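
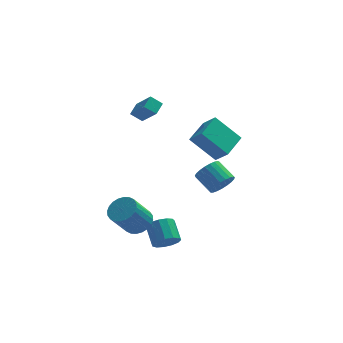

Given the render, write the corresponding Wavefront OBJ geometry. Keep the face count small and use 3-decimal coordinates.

v 3.6 1.601 -2.707
v 3.981 1.383 -2.003
v 3.22 2.301 -1.308
v 2.84 2.519 -2.013
v 4.183 1.638 -2.118
v 3.422 2.556 -1.423
v 4.285 1.886 -2.335
v 3.524 2.804 -1.64
v 4.268 2.086 -2.616
v 3.507 3.003 -1.921
v 4.136 2.201 -2.913
v 3.375 3.119 -2.218
v 3.911 2.213 -3.175
v 3.15 3.13 -2.48
v 3.633 2.118 -3.356
v 2.872 3.036 -2.661
v 3.348 1.935 -3.424
v 2.587 2.853 -2.729
v 3.108 1.694 -3.369
v 2.347 2.611 -2.674
v 2.953 1.436 -3.199
v 2.192 2.354 -2.504
v 2.909 1.208 -2.945
v 2.148 2.125 -2.25
v 2.985 1.047 -2.649
v 2.225 1.965 -1.954
v 3.168 0.982 -2.363
v 2.407 1.9 -1.668
v 3.425 1.024 -2.137
v 2.664 1.942 -1.442
v 3.713 1.166 -2.01
v 2.952 2.084 -1.315
v -1.329 1.422 3.168
v -0.958 2.139 3.493
v -0.702 1.327 2.663
v -0.332 2.044 2.988
v -0.628 0.596 4.192
v -0.258 1.313 4.517
v -0.002 0.501 3.687
v 0.369 1.218 4.012
v 0.253 -3.472 -3.596
v 0.559 -3.015 -4.135
v 0.294 -1.951 -3.383
v -0.013 -2.408 -2.844
v 0.138 -3.052 -4.231
v -0.128 -1.988 -3.479
v -0.247 -3.223 -4.126
v -0.513 -2.158 -3.374
v -0.473 -3.472 -3.852
v -0.739 -2.408 -3.1
v -0.469 -3.722 -3.497
v -0.734 -2.657 -2.746
v -0.236 -3.892 -3.174
v -0.501 -2.828 -2.422
v 0.153 -3.929 -2.984
v -0.112 -2.865 -2.232
v 0.573 -3.821 -2.989
v 0.308 -2.757 -2.237
v 0.892 -3.602 -3.186
v 0.626 -2.538 -2.434
v 1.007 -3.342 -3.514
v 0.742 -2.278 -2.762
v 0.883 -3.123 -3.867
v 0.618 -2.059 -3.115
v -1.154 -2.796 -2.384
v -0.418 -2.785 -1.94
v -1.269 -3.394 -0.513
v -2.006 -3.404 -0.956
v -0.535 -2.477 -1.879
v -1.387 -3.086 -0.451
v -0.747 -2.217 -1.894
v -1.598 -2.826 -0.467
v -1.021 -2.046 -1.984
v -1.872 -2.655 -0.557
v -1.315 -1.988 -2.135
v -2.166 -2.597 -0.708
v -1.585 -2.054 -2.324
v -2.436 -2.662 -0.896
v -1.789 -2.232 -2.522
v -2.64 -2.841 -1.094
v -1.897 -2.496 -2.699
v -2.748 -3.105 -1.271
v -1.891 -2.806 -2.827
v -2.742 -3.415 -1.4
v -1.773 -3.114 -2.889
v -2.625 -3.723 -1.461
v -1.562 -3.374 -2.873
v -2.413 -3.983 -1.446
v -1.288 -3.545 -2.783
v -2.139 -4.154 -1.356
v -0.994 -3.603 -2.632
v -1.845 -4.212 -1.205
v -0.724 -3.538 -2.444
v -1.575 -4.146 -1.016
v -0.52 -3.359 -2.246
v -1.371 -3.968 -0.818
v -0.412 -3.095 -2.069
v -1.263 -3.704 -0.641
v 3.2 1.536 -0.672
v 1.826 2.001 0.705
v 4.057 2.915 -0.282
v 2.683 3.38 1.095
v 3.797 0.94 0.125
v 2.423 1.405 1.502
v 4.654 2.319 0.515
v 3.28 2.784 1.892
f 2 1 5
f 2 5 3
f 3 5 6
f 3 6 4
f 5 1 7
f 5 7 6
f 6 7 8
f 6 8 4
f 7 1 9
f 7 9 8
f 8 9 10
f 8 10 4
f 9 1 11
f 9 11 10
f 10 11 12
f 10 12 4
f 11 1 13
f 11 13 12
f 12 13 14
f 12 14 4
f 13 1 15
f 13 15 14
f 14 15 16
f 14 16 4
f 15 1 17
f 15 17 16
f 16 17 18
f 16 18 4
f 17 1 19
f 17 19 18
f 18 19 20
f 18 20 4
f 19 1 21
f 19 21 20
f 20 21 22
f 20 22 4
f 21 1 23
f 21 23 22
f 22 23 24
f 22 24 4
f 23 1 25
f 23 25 24
f 24 25 26
f 24 26 4
f 25 1 27
f 25 27 26
f 26 27 28
f 26 28 4
f 27 1 29
f 27 29 28
f 28 29 30
f 28 30 4
f 29 1 31
f 29 31 30
f 30 31 32
f 30 32 4
f 31 1 2
f 31 2 32
f 32 2 3
f 32 3 4
f 34 36 33
f 37 34 33
f 33 36 35
f 35 37 33
f 34 40 36
f 38 34 37
f 38 40 34
f 36 40 35
f 39 37 35
f 35 40 39
f 39 38 37
f 40 38 39
f 42 41 45
f 42 45 43
f 43 45 46
f 43 46 44
f 45 41 47
f 45 47 46
f 46 47 48
f 46 48 44
f 47 41 49
f 47 49 48
f 48 49 50
f 48 50 44
f 49 41 51
f 49 51 50
f 50 51 52
f 50 52 44
f 51 41 53
f 51 53 52
f 52 53 54
f 52 54 44
f 53 41 55
f 53 55 54
f 54 55 56
f 54 56 44
f 55 41 57
f 55 57 56
f 56 57 58
f 56 58 44
f 57 41 59
f 57 59 58
f 58 59 60
f 58 60 44
f 59 41 61
f 59 61 60
f 60 61 62
f 60 62 44
f 61 41 63
f 61 63 62
f 62 63 64
f 62 64 44
f 63 41 42
f 63 42 64
f 64 42 43
f 64 43 44
f 66 65 69
f 66 69 67
f 67 69 70
f 67 70 68
f 69 65 71
f 69 71 70
f 70 71 72
f 70 72 68
f 71 65 73
f 71 73 72
f 72 73 74
f 72 74 68
f 73 65 75
f 73 75 74
f 74 75 76
f 74 76 68
f 75 65 77
f 75 77 76
f 76 77 78
f 76 78 68
f 77 65 79
f 77 79 78
f 78 79 80
f 78 80 68
f 79 65 81
f 79 81 80
f 80 81 82
f 80 82 68
f 81 65 83
f 81 83 82
f 82 83 84
f 82 84 68
f 83 65 85
f 83 85 84
f 84 85 86
f 84 86 68
f 85 65 87
f 85 87 86
f 86 87 88
f 86 88 68
f 87 65 89
f 87 89 88
f 88 89 90
f 88 90 68
f 89 65 91
f 89 91 90
f 90 91 92
f 90 92 68
f 91 65 93
f 91 93 92
f 92 93 94
f 92 94 68
f 93 65 95
f 93 95 94
f 94 95 96
f 94 96 68
f 95 65 97
f 95 97 96
f 96 97 98
f 96 98 68
f 97 65 66
f 97 66 98
f 98 66 67
f 98 67 68
f 100 102 99
f 103 100 99
f 99 102 101
f 101 103 99
f 100 106 102
f 104 100 103
f 104 106 100
f 102 106 101
f 105 103 101
f 101 106 105
f 105 104 103
f 106 104 105



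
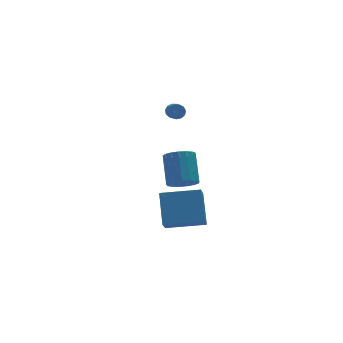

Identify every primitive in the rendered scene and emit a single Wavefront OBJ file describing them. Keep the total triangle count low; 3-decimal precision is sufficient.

v 0.125 -0.638 -1.54
v 0.878 -0.54 -1.965
v 1.428 0.795 -0.684
v 0.675 0.698 -0.26
v 0.625 -0.263 -2.146
v 1.175 1.073 -0.865
v 0.258 -0.072 -2.187
v 0.807 1.264 -0.907
v -0.14 -0.01 -2.081
v 0.409 1.325 -0.8
v -0.477 -0.092 -1.851
v 0.072 1.243 -0.57
v -0.676 -0.299 -1.549
v -0.127 1.036 -0.269
v -0.692 -0.584 -1.246
v -0.142 0.751 0.035
v -0.52 -0.881 -1.01
v 0.029 0.454 0.271
v -0.2 -1.122 -0.895
v 0.349 0.213 0.385
v 0.194 -1.252 -0.929
v 0.743 0.083 0.352
v 0.572 -1.242 -1.102
v 1.121 0.093 0.179
v 0.848 -1.093 -1.376
v 1.397 0.243 -0.095
v 0.959 -0.84 -1.687
v 1.508 0.496 -0.407
v -0.767 -4.327 -1.76
v -0.196 -2.994 -0.397
v -2.593 -3.266 -2.033
v -2.022 -1.933 -0.67
v -0.178 -3.567 -2.75
v 0.393 -2.234 -1.387
v -2.004 -2.506 -3.023
v -1.433 -1.173 -1.66
v 2.345 4.115 0.653
v 2.603 4.264 1.054
v 2.154 3.234 1.728
v 1.895 3.085 1.327
v 2.35 4.387 1.073
v 1.901 3.357 1.746
v 2.095 4.423 0.958
v 1.646 3.393 1.631
v 1.92 4.361 0.747
v 1.47 3.332 1.42
v 1.879 4.222 0.506
v 1.43 3.192 1.179
v 1.986 4.048 0.311
v 1.537 3.018 0.985
v 2.207 3.895 0.226
v 1.758 2.866 0.899
v 2.472 3.813 0.276
v 2.022 2.783 0.949
v 2.696 3.826 0.446
v 2.247 2.796 1.119
v 2.809 3.931 0.682
v 2.359 2.901 1.355
v 2.774 4.094 0.909
v 2.325 3.064 1.582
f 2 1 5
f 2 5 3
f 3 5 6
f 3 6 4
f 5 1 7
f 5 7 6
f 6 7 8
f 6 8 4
f 7 1 9
f 7 9 8
f 8 9 10
f 8 10 4
f 9 1 11
f 9 11 10
f 10 11 12
f 10 12 4
f 11 1 13
f 11 13 12
f 12 13 14
f 12 14 4
f 13 1 15
f 13 15 14
f 14 15 16
f 14 16 4
f 15 1 17
f 15 17 16
f 16 17 18
f 16 18 4
f 17 1 19
f 17 19 18
f 18 19 20
f 18 20 4
f 19 1 21
f 19 21 20
f 20 21 22
f 20 22 4
f 21 1 23
f 21 23 22
f 22 23 24
f 22 24 4
f 23 1 25
f 23 25 24
f 24 25 26
f 24 26 4
f 25 1 27
f 25 27 26
f 26 27 28
f 26 28 4
f 27 1 2
f 27 2 28
f 28 2 3
f 28 3 4
f 30 32 29
f 33 30 29
f 29 32 31
f 31 33 29
f 30 36 32
f 34 30 33
f 34 36 30
f 32 36 31
f 35 33 31
f 31 36 35
f 35 34 33
f 36 34 35
f 38 37 41
f 38 41 39
f 39 41 42
f 39 42 40
f 41 37 43
f 41 43 42
f 42 43 44
f 42 44 40
f 43 37 45
f 43 45 44
f 44 45 46
f 44 46 40
f 45 37 47
f 45 47 46
f 46 47 48
f 46 48 40
f 47 37 49
f 47 49 48
f 48 49 50
f 48 50 40
f 49 37 51
f 49 51 50
f 50 51 52
f 50 52 40
f 51 37 53
f 51 53 52
f 52 53 54
f 52 54 40
f 53 37 55
f 53 55 54
f 54 55 56
f 54 56 40
f 55 37 57
f 55 57 56
f 56 57 58
f 56 58 40
f 57 37 59
f 57 59 58
f 58 59 60
f 58 60 40
f 59 37 38
f 59 38 60
f 60 38 39
f 60 39 40



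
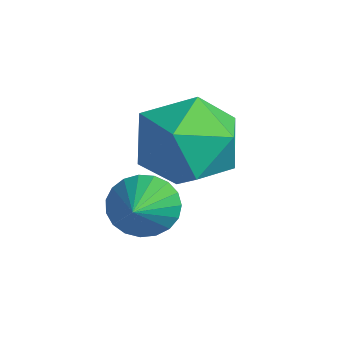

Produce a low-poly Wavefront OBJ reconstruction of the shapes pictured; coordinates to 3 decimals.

v 1.755 -1.434 -2.343
v 2.096 -1.392 -2.773
v 2.825 -2.066 -1.557
v 2.132 -1.195 -2.664
v 2.104 -1.038 -2.499
v 2.015 -0.951 -2.308
v 1.881 -0.946 -2.122
v 1.726 -1.027 -1.975
v 1.575 -1.177 -1.892
v 1.456 -1.372 -1.886
v 1.388 -1.578 -1.959
v 1.384 -1.759 -2.099
v 1.444 -1.884 -2.281
v 1.558 -1.931 -2.474
v 1.706 -1.892 -2.644
v 1.863 -1.774 -2.762
v 2 -1.597 -2.808
v 0.756 -0.046 -2.102
v 1.118 0.342 -1.357
v 1.362 -1.342 -1.723
v 1.724 -0.954 -0.978
v 0.819 -1.072 -1.038
v 0.444 -0.272 -1.272
v 2.036 -0.728 -1.808
v 1.661 0.072 -2.042
v 1.909 -0.08 -1.175
v 1.157 -0.292 -0.699
v 1.323 -0.708 -2.381
v 0.571 -0.92 -1.905
f 2 1 4
f 2 4 3
f 4 1 5
f 4 5 3
f 5 1 6
f 5 6 3
f 6 1 7
f 6 7 3
f 7 1 8
f 7 8 3
f 8 1 9
f 8 9 3
f 9 1 10
f 9 10 3
f 10 1 11
f 10 11 3
f 11 1 12
f 11 12 3
f 12 1 13
f 12 13 3
f 13 1 14
f 13 14 3
f 14 1 15
f 14 15 3
f 15 1 16
f 15 16 3
f 16 1 17
f 16 17 3
f 17 1 2
f 17 2 3
f 18 29 23
f 18 23 19
f 18 19 25
f 18 25 28
f 18 28 29
f 19 23 27
f 23 29 22
f 29 28 20
f 28 25 24
f 25 19 26
f 21 27 22
f 21 22 20
f 21 20 24
f 21 24 26
f 21 26 27
f 22 27 23
f 20 22 29
f 24 20 28
f 26 24 25
f 27 26 19



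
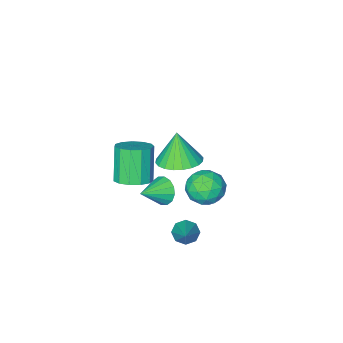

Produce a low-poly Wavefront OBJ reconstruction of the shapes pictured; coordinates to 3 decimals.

v 2.505 1.68 0.407
v 3.446 1.215 0.372
v 2.355 1.26 1.953
v 3.549 1.595 0.485
v 3.493 1.988 0.586
v 3.286 2.334 0.66
v 2.961 2.581 0.696
v 2.566 2.69 0.687
v 2.162 2.646 0.635
v 1.811 2.454 0.549
v 1.565 2.145 0.441
v 1.462 1.765 0.328
v 1.518 1.372 0.227
v 1.724 1.026 0.153
v 2.05 0.779 0.118
v 2.444 0.67 0.126
v 2.848 0.714 0.178
v 3.2 0.906 0.264
v 3.16 1.341 -1.696
v 3.435 1.608 -2.352
v 4.4 1.419 -1.144
v 3.325 1.928 -2.15
v 3.171 2.09 -1.826
v 3.014 2.051 -1.468
v 2.896 1.823 -1.17
v 2.849 1.465 -1.013
v 2.885 1.074 -1.04
v 2.994 0.755 -1.242
v 3.148 0.593 -1.565
v 3.305 0.631 -1.924
v 3.423 0.86 -2.221
v 3.471 1.217 -2.378
v 2.917 -1.371 -3.256
v 3.48 -2.076 -3.371
v 2.926 -2.795 -1.679
v 2.363 -2.089 -1.564
v 3.75 -1.714 -3.129
v 3.196 -2.432 -1.437
v 3.756 -1.242 -2.927
v 3.202 -1.961 -1.235
v 3.495 -0.812 -2.829
v 2.941 -1.531 -1.137
v 3.051 -0.559 -2.867
v 2.497 -1.278 -1.175
v 2.564 -0.563 -3.029
v 2.01 -1.282 -1.337
v 2.189 -0.824 -3.262
v 1.635 -1.543 -1.57
v 2.046 -1.259 -3.494
v 1.492 -1.977 -1.802
v 2.179 -1.729 -3.65
v 1.625 -2.447 -1.958
v 2.546 -2.085 -3.681
v 1.992 -2.804 -1.989
v 3.031 -2.214 -3.577
v 2.477 -2.933 -1.885
v 0.68 2.013 -3.01
v 1.492 1.46 -3.193
v -0.232 0.68 -3.027
v 0.58 0.127 -3.21
v 0.465 0.567 -2.321
v 1.029 1.392 -2.31
v 0.231 0.748 -3.91
v 0.795 1.573 -3.899
v 1.214 0.679 -3.749
v 1.359 0.567 -2.767
v -0.099 1.573 -3.453
v 0.046 1.461 -2.471
v 1.166 1.854 -3.1
v 0.094 0.286 -3.12
v 0.026 0.545 -2.598
v 0.503 0.22 -2.705
v 0.894 1.814 -2.581
v 1.371 1.489 -2.688
v 0.768 0.964 -2.176
v -0.111 0.651 -3.532
v 0.366 0.326 -3.639
v 0.757 1.92 -3.515
v 1.234 1.595 -3.622
v 0.492 1.176 -4.044
v 1.48 1.07 -3.534
v 0.944 0.286 -3.544
v 0.739 0.651 -3.956
v 1.07 1.136 -3.949
v 1.565 1.004 -2.957
v 1.029 0.22 -2.967
v 0.962 0.479 -2.445
v 1.293 0.963 -2.438
v 1.402 0.544 -3.284
v 0.231 1.92 -3.253
v -0.305 1.136 -3.263
v -0.033 1.177 -3.782
v 0.298 1.661 -3.775
v 0.316 1.854 -2.676
v -0.22 1.07 -2.686
v 0.19 1.004 -2.271
v 0.521 1.489 -2.264
v -0.142 1.596 -2.936
v 3.364 3.383 -2.899
v 3.889 3.353 -3.247
v 4.156 4.477 -1.801
v 3.594 3.707 -3.388
v 3.165 3.872 -3.242
v 2.852 3.75 -2.896
v 2.84 3.413 -2.551
v 3.135 3.059 -2.41
v 3.564 2.894 -2.555
v 3.876 3.016 -2.902
f 2 1 4
f 2 4 3
f 4 1 5
f 4 5 3
f 5 1 6
f 5 6 3
f 6 1 7
f 6 7 3
f 7 1 8
f 7 8 3
f 8 1 9
f 8 9 3
f 9 1 10
f 9 10 3
f 10 1 11
f 10 11 3
f 11 1 12
f 11 12 3
f 12 1 13
f 12 13 3
f 13 1 14
f 13 14 3
f 14 1 15
f 14 15 3
f 15 1 16
f 15 16 3
f 16 1 17
f 16 17 3
f 17 1 18
f 17 18 3
f 18 1 2
f 18 2 3
f 20 19 22
f 20 22 21
f 22 19 23
f 22 23 21
f 23 19 24
f 23 24 21
f 24 19 25
f 24 25 21
f 25 19 26
f 25 26 21
f 26 19 27
f 26 27 21
f 27 19 28
f 27 28 21
f 28 19 29
f 28 29 21
f 29 19 30
f 29 30 21
f 30 19 31
f 30 31 21
f 31 19 32
f 31 32 21
f 32 19 20
f 32 20 21
f 34 33 37
f 34 37 35
f 35 37 38
f 35 38 36
f 37 33 39
f 37 39 38
f 38 39 40
f 38 40 36
f 39 33 41
f 39 41 40
f 40 41 42
f 40 42 36
f 41 33 43
f 41 43 42
f 42 43 44
f 42 44 36
f 43 33 45
f 43 45 44
f 44 45 46
f 44 46 36
f 45 33 47
f 45 47 46
f 46 47 48
f 46 48 36
f 47 33 49
f 47 49 48
f 48 49 50
f 48 50 36
f 49 33 51
f 49 51 50
f 50 51 52
f 50 52 36
f 51 33 53
f 51 53 52
f 52 53 54
f 52 54 36
f 53 33 55
f 53 55 54
f 54 55 56
f 54 56 36
f 55 33 34
f 55 34 56
f 56 34 35
f 56 35 36
f 57 94 73
f 94 68 97
f 73 97 62
f 94 97 73
f 57 73 69
f 73 62 74
f 69 74 58
f 73 74 69
f 57 69 78
f 69 58 79
f 78 79 64
f 69 79 78
f 57 78 90
f 78 64 93
f 90 93 67
f 78 93 90
f 57 90 94
f 90 67 98
f 94 98 68
f 90 98 94
f 58 74 85
f 74 62 88
f 85 88 66
f 74 88 85
f 62 97 75
f 97 68 96
f 75 96 61
f 97 96 75
f 68 98 95
f 98 67 91
f 95 91 59
f 98 91 95
f 67 93 92
f 93 64 80
f 92 80 63
f 93 80 92
f 64 79 84
f 79 58 81
f 84 81 65
f 79 81 84
f 60 86 72
f 86 66 87
f 72 87 61
f 86 87 72
f 60 72 70
f 72 61 71
f 70 71 59
f 72 71 70
f 60 70 77
f 70 59 76
f 77 76 63
f 70 76 77
f 60 77 82
f 77 63 83
f 82 83 65
f 77 83 82
f 60 82 86
f 82 65 89
f 86 89 66
f 82 89 86
f 61 87 75
f 87 66 88
f 75 88 62
f 87 88 75
f 59 71 95
f 71 61 96
f 95 96 68
f 71 96 95
f 63 76 92
f 76 59 91
f 92 91 67
f 76 91 92
f 65 83 84
f 83 63 80
f 84 80 64
f 83 80 84
f 66 89 85
f 89 65 81
f 85 81 58
f 89 81 85
f 100 99 102
f 100 102 101
f 102 99 103
f 102 103 101
f 103 99 104
f 103 104 101
f 104 99 105
f 104 105 101
f 105 99 106
f 105 106 101
f 106 99 107
f 106 107 101
f 107 99 108
f 107 108 101
f 108 99 100
f 108 100 101



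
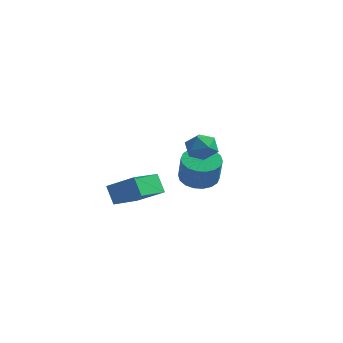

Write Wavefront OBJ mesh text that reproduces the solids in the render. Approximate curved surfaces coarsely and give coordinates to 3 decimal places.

v 1.754 0.292 -0.592
v 2.323 0.282 -0.196
v 1.197 -0.282 0.196
v 1.766 -0.292 0.592
v 1.43 0.305 0.483
v 1.774 0.66 -0.004
v 1.746 -0.66 0.004
v 2.09 -0.305 -0.483
v 2.319 -0.306 0.172
v 2.123 0.29 0.468
v 1.397 -0.29 -0.468
v 1.201 0.306 -0.172
v -3.714 1.556 -4.689
v -4.2 1.705 -3.84
v -3.669 3.017 -4.92
v -4.155 3.166 -4.071
v -2.365 1.634 -3.929
v -2.851 1.783 -3.08
v -2.32 3.095 -4.16
v -2.806 3.244 -3.311
v -1.22 3.902 -3.297
v -0.804 4.612 -3.19
v -0.344 4.168 -2.035
v -0.76 3.458 -2.143
v -1.13 4.684 -3.032
v -0.671 4.239 -1.878
v -1.475 4.6 -2.928
v -1.015 4.156 -1.773
v -1.768 4.378 -2.896
v -1.309 3.934 -1.741
v -1.953 4.062 -2.944
v -1.494 3.618 -1.789
v -1.993 3.715 -3.062
v -1.534 3.27 -1.907
v -1.88 3.404 -3.226
v -1.42 2.96 -2.071
v -1.636 3.192 -3.405
v -1.176 2.748 -2.25
v -1.309 3.121 -3.562
v -0.85 2.676 -2.408
v -0.965 3.204 -3.667
v -0.505 2.76 -2.512
v -0.671 3.426 -3.699
v -0.212 2.982 -2.544
v -0.486 3.742 -3.651
v -0.027 3.298 -2.496
v -0.446 4.09 -3.533
v 0.013 3.645 -2.378
v -0.56 4.4 -3.369
v -0.1 3.956 -2.214
f 1 12 6
f 1 6 2
f 1 2 8
f 1 8 11
f 1 11 12
f 2 6 10
f 6 12 5
f 12 11 3
f 11 8 7
f 8 2 9
f 4 10 5
f 4 5 3
f 4 3 7
f 4 7 9
f 4 9 10
f 5 10 6
f 3 5 12
f 7 3 11
f 9 7 8
f 10 9 2
f 14 16 13
f 17 14 13
f 13 16 15
f 15 17 13
f 14 20 16
f 18 14 17
f 18 20 14
f 16 20 15
f 19 17 15
f 15 20 19
f 19 18 17
f 20 18 19
f 22 21 25
f 22 25 23
f 23 25 26
f 23 26 24
f 25 21 27
f 25 27 26
f 26 27 28
f 26 28 24
f 27 21 29
f 27 29 28
f 28 29 30
f 28 30 24
f 29 21 31
f 29 31 30
f 30 31 32
f 30 32 24
f 31 21 33
f 31 33 32
f 32 33 34
f 32 34 24
f 33 21 35
f 33 35 34
f 34 35 36
f 34 36 24
f 35 21 37
f 35 37 36
f 36 37 38
f 36 38 24
f 37 21 39
f 37 39 38
f 38 39 40
f 38 40 24
f 39 21 41
f 39 41 40
f 40 41 42
f 40 42 24
f 41 21 43
f 41 43 42
f 42 43 44
f 42 44 24
f 43 21 45
f 43 45 44
f 44 45 46
f 44 46 24
f 45 21 47
f 45 47 46
f 46 47 48
f 46 48 24
f 47 21 49
f 47 49 48
f 48 49 50
f 48 50 24
f 49 21 22
f 49 22 50
f 50 22 23
f 50 23 24



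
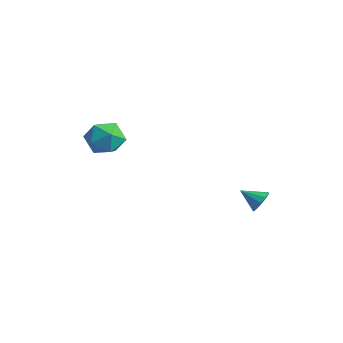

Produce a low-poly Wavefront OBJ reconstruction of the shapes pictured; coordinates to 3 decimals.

v -2.899 -1.474 3.318
v -2.197 -1.387 2.456
v -3.783 -2.793 2.464
v -3.081 -2.706 1.602
v -2.72 -3.108 2.577
v -2.174 -2.293 3.105
v -3.806 -1.887 1.815
v -3.26 -1.072 2.343
v -2.757 -1.642 1.528
v -2.086 -2.397 1.999
v -3.894 -1.783 2.921
v -3.223 -2.538 3.392
v 3.593 2.194 -0.502
v 4.038 2.125 0.021
v 2.767 1.586 0.122
v 3.818 2.486 0.081
v 3.513 2.735 -0.082
v 3.238 2.777 -0.405
v 3.098 2.596 -0.765
v 3.148 2.262 -1.025
v 3.368 1.901 -1.085
v 3.673 1.652 -0.922
v 3.948 1.61 -0.599
v 4.088 1.791 -0.239
f 1 12 6
f 1 6 2
f 1 2 8
f 1 8 11
f 1 11 12
f 2 6 10
f 6 12 5
f 12 11 3
f 11 8 7
f 8 2 9
f 4 10 5
f 4 5 3
f 4 3 7
f 4 7 9
f 4 9 10
f 5 10 6
f 3 5 12
f 7 3 11
f 9 7 8
f 10 9 2
f 14 13 16
f 14 16 15
f 16 13 17
f 16 17 15
f 17 13 18
f 17 18 15
f 18 13 19
f 18 19 15
f 19 13 20
f 19 20 15
f 20 13 21
f 20 21 15
f 21 13 22
f 21 22 15
f 22 13 23
f 22 23 15
f 23 13 24
f 23 24 15
f 24 13 14
f 24 14 15



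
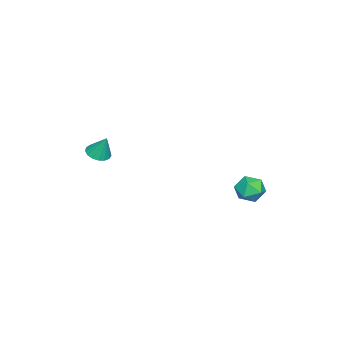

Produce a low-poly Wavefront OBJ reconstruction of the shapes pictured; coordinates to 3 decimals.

v -2.166 3.677 -3.217
v -1.67 3.281 -2.698
v -3.21 3.359 -2.462
v -2.714 2.963 -1.943
v -2.681 3.781 -1.999
v -2.036 3.977 -2.465
v -2.844 2.663 -2.695
v -2.199 2.859 -3.161
v -2.089 2.654 -2.375
v -1.988 3.345 -1.945
v -2.892 3.295 -3.215
v -2.791 3.986 -2.785
v 0.157 -3.139 -0.092
v 0.709 -2.896 -0.275
v 0.303 -2.641 1.012
v 0.509 -2.682 -0.345
v 0.228 -2.572 -0.357
v -0.069 -2.592 -0.309
v -0.314 -2.737 -0.211
v -0.451 -2.974 -0.085
v -0.45 -3.249 0.038
v -0.309 -3.499 0.132
v -0.062 -3.666 0.174
v 0.236 -3.712 0.156
v 0.515 -3.627 0.08
v 0.712 -3.43 -0.035
v 0.782 -3.166 -0.163
f 1 12 6
f 1 6 2
f 1 2 8
f 1 8 11
f 1 11 12
f 2 6 10
f 6 12 5
f 12 11 3
f 11 8 7
f 8 2 9
f 4 10 5
f 4 5 3
f 4 3 7
f 4 7 9
f 4 9 10
f 5 10 6
f 3 5 12
f 7 3 11
f 9 7 8
f 10 9 2
f 14 13 16
f 14 16 15
f 16 13 17
f 16 17 15
f 17 13 18
f 17 18 15
f 18 13 19
f 18 19 15
f 19 13 20
f 19 20 15
f 20 13 21
f 20 21 15
f 21 13 22
f 21 22 15
f 22 13 23
f 22 23 15
f 23 13 24
f 23 24 15
f 24 13 25
f 24 25 15
f 25 13 26
f 25 26 15
f 26 13 27
f 26 27 15
f 27 13 14
f 27 14 15



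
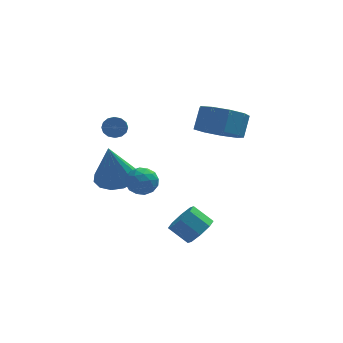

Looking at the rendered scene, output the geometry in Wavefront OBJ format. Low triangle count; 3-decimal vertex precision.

v 3.557 2.221 2.761
v 4.601 1.992 2.55
v 4.927 2.65 3.448
v 3.883 2.879 3.659
v 4.394 2.603 2.177
v 4.72 3.261 3.075
v 3.795 3.035 2.077
v 4.121 3.694 2.975
v 3.085 3.087 2.298
v 3.411 3.745 3.195
v 2.595 2.733 2.735
v 2.921 3.391 3.632
v 2.556 2.139 3.184
v 2.882 2.798 4.082
v 2.985 1.584 3.436
v 3.311 2.242 4.334
v 3.682 1.327 3.372
v 4.008 1.985 4.269
v 4.32 1.488 3.022
v 4.646 2.146 3.92
v -0.381 1.072 1.076
v 0.159 1.518 0.851
v 0.361 0.142 1.009
v 0.901 0.588 0.784
v 0.652 0.632 1.475
v 0.194 1.206 1.517
v 0.326 0.454 0.343
v -0.132 1.028 0.385
v 0.596 1.136 0.398
v 0.797 1.246 1.098
v -0.277 0.414 0.762
v -0.076 0.524 1.462
v -0.176 1.377 0.969
v 0.696 0.283 0.891
v 0.549 0.309 1.297
v 0.867 0.571 1.165
v -0.156 1.193 1.361
v 0.162 1.456 1.228
v 0.451 0.934 1.595
v 0.358 0.204 0.632
v 0.676 0.467 0.499
v -0.347 1.089 0.695
v -0.029 1.351 0.563
v 0.069 0.726 0.265
v 0.399 1.415 0.571
v 0.834 0.868 0.531
v 0.497 0.789 0.273
v 0.228 1.127 0.297
v 0.517 1.479 0.982
v 0.952 0.933 0.943
v 0.806 0.958 1.349
v 0.537 1.296 1.373
v 0.774 1.255 0.716
v -0.432 0.727 0.917
v 0.003 0.181 0.878
v -0.017 0.364 0.487
v -0.286 0.702 0.511
v -0.314 0.792 1.329
v 0.121 0.245 1.289
v 0.292 0.533 1.563
v 0.023 0.871 1.587
v -0.254 0.405 1.144
v -0.638 3.189 2.765
v -0.11 3.14 2.771
v -0.235 1.883 3.561
v -0.762 1.931 3.555
v -0.17 3.287 2.995
v -0.295 2.029 3.785
v -0.356 3.407 3.157
v -0.48 2.15 3.947
v -0.617 3.469 3.214
v -0.741 2.212 4.004
v -0.883 3.456 3.151
v -1.008 2.198 3.941
v -1.084 3.371 2.985
v -1.209 2.114 3.775
v -1.165 3.237 2.759
v -1.29 1.98 3.549
v -1.105 3.091 2.535
v -1.23 1.833 3.325
v -0.92 2.97 2.373
v -1.044 1.713 3.163
v -0.659 2.908 2.316
v -0.783 1.651 3.106
v -0.392 2.922 2.379
v -0.517 1.664 3.169
v -0.191 3.006 2.545
v -0.316 1.749 3.335
v -0.64 3.391 -0.42
v 0.309 3.233 -0.301
v -0.96 3.009 1.62
v 0.23 3.767 -0.213
v -0.126 4.181 -0.191
v -0.645 4.345 -0.242
v -1.162 4.206 -0.349
v -1.514 3.808 -0.479
v -1.589 3.278 -0.59
v -1.362 2.784 -0.647
v -0.906 2.483 -0.632
v -0.366 2.47 -0.55
v 0.087 2.75 -0.426
v 2.365 -1.839 -0.474
v 2.898 -1.677 0.028
v 2.148 -1.278 0.696
v 1.615 -1.441 0.194
v 2.802 -1.245 -0.338
v 2.052 -0.846 0.33
v 2.45 -1.161 -0.783
v 1.7 -0.763 -0.116
v 2.048 -1.475 -1.047
v 1.298 -1.076 -0.38
v 1.832 -2.002 -0.976
v 1.082 -1.603 -0.308
v 1.928 -2.434 -0.61
v 1.178 -2.035 0.058
v 2.28 -2.517 -0.164
v 1.53 -2.119 0.503
v 2.682 -2.204 0.1
v 1.932 -1.805 0.767
f 2 1 5
f 2 5 3
f 3 5 6
f 3 6 4
f 5 1 7
f 5 7 6
f 6 7 8
f 6 8 4
f 7 1 9
f 7 9 8
f 8 9 10
f 8 10 4
f 9 1 11
f 9 11 10
f 10 11 12
f 10 12 4
f 11 1 13
f 11 13 12
f 12 13 14
f 12 14 4
f 13 1 15
f 13 15 14
f 14 15 16
f 14 16 4
f 15 1 17
f 15 17 16
f 16 17 18
f 16 18 4
f 17 1 19
f 17 19 18
f 18 19 20
f 18 20 4
f 19 1 2
f 19 2 20
f 20 2 3
f 20 3 4
f 21 58 37
f 58 32 61
f 37 61 26
f 58 61 37
f 21 37 33
f 37 26 38
f 33 38 22
f 37 38 33
f 21 33 42
f 33 22 43
f 42 43 28
f 33 43 42
f 21 42 54
f 42 28 57
f 54 57 31
f 42 57 54
f 21 54 58
f 54 31 62
f 58 62 32
f 54 62 58
f 22 38 49
f 38 26 52
f 49 52 30
f 38 52 49
f 26 61 39
f 61 32 60
f 39 60 25
f 61 60 39
f 32 62 59
f 62 31 55
f 59 55 23
f 62 55 59
f 31 57 56
f 57 28 44
f 56 44 27
f 57 44 56
f 28 43 48
f 43 22 45
f 48 45 29
f 43 45 48
f 24 50 36
f 50 30 51
f 36 51 25
f 50 51 36
f 24 36 34
f 36 25 35
f 34 35 23
f 36 35 34
f 24 34 41
f 34 23 40
f 41 40 27
f 34 40 41
f 24 41 46
f 41 27 47
f 46 47 29
f 41 47 46
f 24 46 50
f 46 29 53
f 50 53 30
f 46 53 50
f 25 51 39
f 51 30 52
f 39 52 26
f 51 52 39
f 23 35 59
f 35 25 60
f 59 60 32
f 35 60 59
f 27 40 56
f 40 23 55
f 56 55 31
f 40 55 56
f 29 47 48
f 47 27 44
f 48 44 28
f 47 44 48
f 30 53 49
f 53 29 45
f 49 45 22
f 53 45 49
f 64 63 67
f 64 67 65
f 65 67 68
f 65 68 66
f 67 63 69
f 67 69 68
f 68 69 70
f 68 70 66
f 69 63 71
f 69 71 70
f 70 71 72
f 70 72 66
f 71 63 73
f 71 73 72
f 72 73 74
f 72 74 66
f 73 63 75
f 73 75 74
f 74 75 76
f 74 76 66
f 75 63 77
f 75 77 76
f 76 77 78
f 76 78 66
f 77 63 79
f 77 79 78
f 78 79 80
f 78 80 66
f 79 63 81
f 79 81 80
f 80 81 82
f 80 82 66
f 81 63 83
f 81 83 82
f 82 83 84
f 82 84 66
f 83 63 85
f 83 85 84
f 84 85 86
f 84 86 66
f 85 63 87
f 85 87 86
f 86 87 88
f 86 88 66
f 87 63 64
f 87 64 88
f 88 64 65
f 88 65 66
f 90 89 92
f 90 92 91
f 92 89 93
f 92 93 91
f 93 89 94
f 93 94 91
f 94 89 95
f 94 95 91
f 95 89 96
f 95 96 91
f 96 89 97
f 96 97 91
f 97 89 98
f 97 98 91
f 98 89 99
f 98 99 91
f 99 89 100
f 99 100 91
f 100 89 101
f 100 101 91
f 101 89 90
f 101 90 91
f 103 102 106
f 103 106 104
f 104 106 107
f 104 107 105
f 106 102 108
f 106 108 107
f 107 108 109
f 107 109 105
f 108 102 110
f 108 110 109
f 109 110 111
f 109 111 105
f 110 102 112
f 110 112 111
f 111 112 113
f 111 113 105
f 112 102 114
f 112 114 113
f 113 114 115
f 113 115 105
f 114 102 116
f 114 116 115
f 115 116 117
f 115 117 105
f 116 102 118
f 116 118 117
f 117 118 119
f 117 119 105
f 118 102 103
f 118 103 119
f 119 103 104
f 119 104 105



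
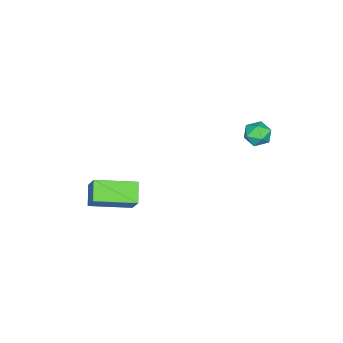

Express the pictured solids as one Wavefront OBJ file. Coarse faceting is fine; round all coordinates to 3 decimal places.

v 2.173 -2.922 0.635
v 2.565 -2.425 1.534
v 1.137 -1.456 0.278
v 1.529 -0.96 1.178
v 2.931 -2.52 0.082
v 3.323 -2.024 0.982
v 1.895 -1.055 -0.274
v 2.287 -0.558 0.625
v -3.475 2.393 1.833
v -2.904 2.703 1.7
v -2.936 1.617 2.34
v -2.365 1.927 2.207
v -2.794 2.192 2.636
v -3.127 2.672 2.324
v -2.713 1.648 1.716
v -3.046 2.128 1.404
v -2.434 2.242 1.628
v -2.483 2.578 2.197
v -3.357 1.742 1.843
v -3.406 2.078 2.412
f 2 4 1
f 5 2 1
f 1 4 3
f 3 5 1
f 2 8 4
f 6 2 5
f 6 8 2
f 4 8 3
f 7 5 3
f 3 8 7
f 7 6 5
f 8 6 7
f 9 20 14
f 9 14 10
f 9 10 16
f 9 16 19
f 9 19 20
f 10 14 18
f 14 20 13
f 20 19 11
f 19 16 15
f 16 10 17
f 12 18 13
f 12 13 11
f 12 11 15
f 12 15 17
f 12 17 18
f 13 18 14
f 11 13 20
f 15 11 19
f 17 15 16
f 18 17 10



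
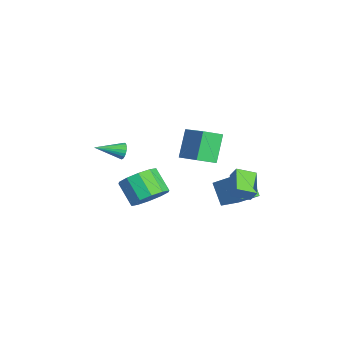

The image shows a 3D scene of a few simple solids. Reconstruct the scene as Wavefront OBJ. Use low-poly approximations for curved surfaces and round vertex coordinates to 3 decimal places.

v 2.992 -1.611 -1.36
v 3.48 -1.016 -0.573
v 2.475 -1.595 0.486
v 1.988 -2.189 -0.3
v 2.98 -0.641 -0.841
v 1.976 -1.219 0.218
v 2.486 -0.636 -1.307
v 1.481 -1.214 -0.248
v 2.184 -1.003 -1.794
v 1.18 -1.582 -0.734
v 2.192 -1.603 -2.114
v 1.187 -2.181 -1.055
v 2.505 -2.205 -2.146
v 1.5 -2.784 -1.087
v 3.004 -2.581 -1.878
v 2 -3.159 -0.819
v 3.499 -2.586 -1.412
v 2.494 -3.164 -0.353
v 3.8 -2.218 -0.926
v 2.796 -2.797 0.134
v 3.793 -1.619 -0.605
v 2.788 -2.197 0.454
v -0.546 3.46 -4.449
v -1.537 3.121 -3.292
v 0.387 4.432 -3.364
v -0.603 4.093 -2.208
v 0.183 2.407 -4.132
v -0.807 2.068 -2.976
v 1.117 3.379 -3.048
v 0.126 3.04 -1.891
v 1.979 2.639 -2.162
v 0.507 2.809 -1.559
v 1.929 3.718 -2.587
v 0.457 3.887 -1.984
v 2.303 2.933 -1.456
v 0.831 3.102 -0.853
v 2.253 4.011 -1.881
v 0.781 4.181 -1.278
v -3.58 0.903 -0.384
v -1.787 1.666 0.501
v -3.817 1.996 -0.846
v -2.023 2.759 0.039
v -2.597 0.441 -1.979
v -0.803 1.204 -1.094
v -2.833 1.534 -2.441
v -1.04 2.297 -1.556
v 2.318 -2.928 1.852
v 2.545 -2.755 2.299
v 2.502 -4.392 2.328
v 2.332 -2.763 2.355
v 2.117 -2.8 2.325
v 1.936 -2.859 2.213
v 1.822 -2.93 2.039
v 1.794 -3.001 1.832
v 1.856 -3.059 1.629
v 1.998 -3.095 1.464
v 2.195 -3.102 1.366
v 2.414 -3.079 1.353
v 2.616 -3.029 1.426
v 2.767 -2.963 1.572
v 2.84 -2.89 1.767
v 2.823 -2.824 1.976
v 2.718 -2.776 2.165
f 2 1 5
f 2 5 3
f 3 5 6
f 3 6 4
f 5 1 7
f 5 7 6
f 6 7 8
f 6 8 4
f 7 1 9
f 7 9 8
f 8 9 10
f 8 10 4
f 9 1 11
f 9 11 10
f 10 11 12
f 10 12 4
f 11 1 13
f 11 13 12
f 12 13 14
f 12 14 4
f 13 1 15
f 13 15 14
f 14 15 16
f 14 16 4
f 15 1 17
f 15 17 16
f 16 17 18
f 16 18 4
f 17 1 19
f 17 19 18
f 18 19 20
f 18 20 4
f 19 1 21
f 19 21 20
f 20 21 22
f 20 22 4
f 21 1 2
f 21 2 22
f 22 2 3
f 22 3 4
f 24 26 23
f 27 24 23
f 23 26 25
f 25 27 23
f 24 30 26
f 28 24 27
f 28 30 24
f 26 30 25
f 29 27 25
f 25 30 29
f 29 28 27
f 30 28 29
f 32 34 31
f 35 32 31
f 31 34 33
f 33 35 31
f 32 38 34
f 36 32 35
f 36 38 32
f 34 38 33
f 37 35 33
f 33 38 37
f 37 36 35
f 38 36 37
f 40 42 39
f 43 40 39
f 39 42 41
f 41 43 39
f 40 46 42
f 44 40 43
f 44 46 40
f 42 46 41
f 45 43 41
f 41 46 45
f 45 44 43
f 46 44 45
f 48 47 50
f 48 50 49
f 50 47 51
f 50 51 49
f 51 47 52
f 51 52 49
f 52 47 53
f 52 53 49
f 53 47 54
f 53 54 49
f 54 47 55
f 54 55 49
f 55 47 56
f 55 56 49
f 56 47 57
f 56 57 49
f 57 47 58
f 57 58 49
f 58 47 59
f 58 59 49
f 59 47 60
f 59 60 49
f 60 47 61
f 60 61 49
f 61 47 62
f 61 62 49
f 62 47 63
f 62 63 49
f 63 47 48
f 63 48 49



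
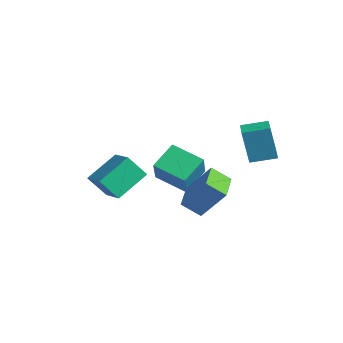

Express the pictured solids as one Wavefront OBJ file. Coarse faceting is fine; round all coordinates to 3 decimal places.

v -1.063 -3.312 0.855
v -1.27 -1.51 1.893
v -0.47 -2.557 -0.337
v -0.677 -0.755 0.702
v 0.477 -3.505 1.498
v 0.27 -1.703 2.537
v 1.07 -2.75 0.307
v 0.863 -0.948 1.345
v 2.923 3.795 2.296
v 2.514 3.571 4.303
v 3.643 5.021 2.58
v 3.235 4.797 4.586
v 3.945 3.163 2.434
v 3.537 2.939 4.44
v 4.666 4.389 2.717
v 4.257 4.165 4.724
v 0.888 2.652 -1.8
v 0.208 1.86 -1.024
v 1.827 3.556 -0.053
v 1.148 2.764 0.723
v 2.212 1.436 -1.883
v 1.533 0.644 -1.107
v 3.152 2.34 -0.136
v 2.472 1.548 0.64
v -2.396 1.608 -1.457
v -2.836 3.075 -0.57
v -0.707 2.465 -2.035
v -1.147 3.931 -1.147
v -1.493 0.909 0.147
v -1.933 2.375 1.035
v 0.196 1.765 -0.43
v -0.244 3.232 0.457
f 2 4 1
f 5 2 1
f 1 4 3
f 3 5 1
f 2 8 4
f 6 2 5
f 6 8 2
f 4 8 3
f 7 5 3
f 3 8 7
f 7 6 5
f 8 6 7
f 10 12 9
f 13 10 9
f 9 12 11
f 11 13 9
f 10 16 12
f 14 10 13
f 14 16 10
f 12 16 11
f 15 13 11
f 11 16 15
f 15 14 13
f 16 14 15
f 18 20 17
f 21 18 17
f 17 20 19
f 19 21 17
f 18 24 20
f 22 18 21
f 22 24 18
f 20 24 19
f 23 21 19
f 19 24 23
f 23 22 21
f 24 22 23
f 26 28 25
f 29 26 25
f 25 28 27
f 27 29 25
f 26 32 28
f 30 26 29
f 30 32 26
f 28 32 27
f 31 29 27
f 27 32 31
f 31 30 29
f 32 30 31



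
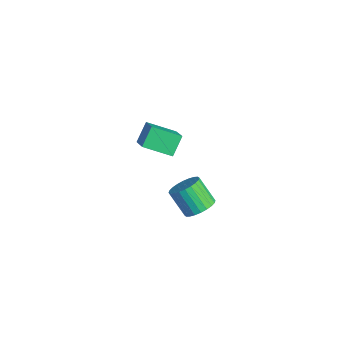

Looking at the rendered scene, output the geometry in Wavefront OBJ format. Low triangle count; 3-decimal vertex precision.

v 4.041 3.016 -1.784
v 4.755 2.402 -1.479
v 3.714 1.87 -0.111
v 2.999 2.484 -0.416
v 4.845 2.724 -1.286
v 3.803 2.192 0.083
v 4.812 3.091 -1.168
v 3.771 2.559 0.2
v 4.662 3.446 -1.144
v 3.621 2.914 0.224
v 4.417 3.735 -1.218
v 3.376 3.203 0.151
v 4.115 3.916 -1.378
v 3.074 3.384 -0.009
v 3.802 3.959 -1.599
v 2.761 3.427 -0.231
v 3.525 3.859 -1.849
v 2.484 3.327 -0.481
v 3.326 3.63 -2.089
v 2.285 3.098 -0.721
v 3.237 3.308 -2.283
v 2.195 2.776 -0.914
v 3.269 2.941 -2.4
v 2.228 2.409 -1.032
v 3.419 2.586 -2.424
v 2.378 2.054 -1.056
v 3.664 2.297 -2.351
v 2.623 1.765 -0.982
v 3.966 2.116 -2.191
v 2.925 1.584 -0.822
v 4.279 2.073 -1.969
v 3.238 1.541 -0.601
v 4.556 2.173 -1.719
v 3.515 1.641 -0.351
v -4.229 2.526 -3.123
v -4.817 3.381 -2.027
v -3.439 4.147 -3.964
v -4.027 5.002 -2.868
v -2.833 2.318 -2.212
v -3.421 3.173 -1.116
v -2.043 3.939 -3.053
v -2.631 4.794 -1.957
f 2 1 5
f 2 5 3
f 3 5 6
f 3 6 4
f 5 1 7
f 5 7 6
f 6 7 8
f 6 8 4
f 7 1 9
f 7 9 8
f 8 9 10
f 8 10 4
f 9 1 11
f 9 11 10
f 10 11 12
f 10 12 4
f 11 1 13
f 11 13 12
f 12 13 14
f 12 14 4
f 13 1 15
f 13 15 14
f 14 15 16
f 14 16 4
f 15 1 17
f 15 17 16
f 16 17 18
f 16 18 4
f 17 1 19
f 17 19 18
f 18 19 20
f 18 20 4
f 19 1 21
f 19 21 20
f 20 21 22
f 20 22 4
f 21 1 23
f 21 23 22
f 22 23 24
f 22 24 4
f 23 1 25
f 23 25 24
f 24 25 26
f 24 26 4
f 25 1 27
f 25 27 26
f 26 27 28
f 26 28 4
f 27 1 29
f 27 29 28
f 28 29 30
f 28 30 4
f 29 1 31
f 29 31 30
f 30 31 32
f 30 32 4
f 31 1 33
f 31 33 32
f 32 33 34
f 32 34 4
f 33 1 2
f 33 2 34
f 34 2 3
f 34 3 4
f 36 38 35
f 39 36 35
f 35 38 37
f 37 39 35
f 36 42 38
f 40 36 39
f 40 42 36
f 38 42 37
f 41 39 37
f 37 42 41
f 41 40 39
f 42 40 41



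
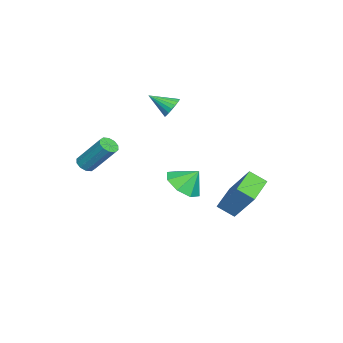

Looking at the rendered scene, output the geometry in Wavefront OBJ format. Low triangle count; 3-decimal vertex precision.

v -1.034 2.415 -3.941
v -1.061 1.527 -3.363
v -2.636 2.723 -3.54
v -2.662 1.835 -2.962
v -0.398 3.505 -2.238
v -0.424 2.617 -1.66
v -1.999 3.813 -1.837
v -2.026 2.925 -1.259
v -0.855 -0.622 3.252
v -0.43 -0.367 3.657
v -0.845 -1.778 3.968
v -0.68 -0.297 3.774
v -0.964 -0.29 3.788
v -1.227 -0.35 3.696
v -1.416 -0.463 3.515
v -1.494 -0.608 3.283
v -1.445 -0.756 3.044
v -1.279 -0.877 2.846
v -1.03 -0.947 2.729
v -0.745 -0.954 2.715
v -0.482 -0.894 2.808
v -0.293 -0.781 2.988
v -0.215 -0.636 3.221
v -0.264 -0.489 3.46
v -2.27 -0.407 -2.693
v -1.191 -0.472 -2.55
v -2.35 0.367 -1.727
v -1.408 0.147 -3.065
v -2.13 0.442 -3.362
v -2.934 0.239 -3.267
v -3.348 -0.342 -2.835
v -3.131 -0.962 -2.32
v -2.409 -1.256 -2.023
v -1.605 -1.053 -2.119
v 3.605 -3.647 1.411
v 3.957 -3.976 1.607
v 4.228 -2.781 3.124
v 3.875 -2.453 2.929
v 4.111 -3.768 1.416
v 4.381 -2.573 2.933
v 4.071 -3.514 1.223
v 4.341 -2.319 2.74
v 3.853 -3.311 1.102
v 4.123 -2.116 2.619
v 3.54 -3.237 1.099
v 3.811 -2.042 2.616
v 3.252 -3.319 1.216
v 3.523 -2.124 2.733
v 3.099 -3.527 1.407
v 3.369 -2.332 2.924
v 3.139 -3.781 1.6
v 3.409 -2.586 3.117
v 3.357 -3.984 1.721
v 3.627 -2.789 3.238
v 3.669 -4.058 1.724
v 3.94 -2.863 3.241
f 2 4 1
f 5 2 1
f 1 4 3
f 3 5 1
f 2 8 4
f 6 2 5
f 6 8 2
f 4 8 3
f 7 5 3
f 3 8 7
f 7 6 5
f 8 6 7
f 10 9 12
f 10 12 11
f 12 9 13
f 12 13 11
f 13 9 14
f 13 14 11
f 14 9 15
f 14 15 11
f 15 9 16
f 15 16 11
f 16 9 17
f 16 17 11
f 17 9 18
f 17 18 11
f 18 9 19
f 18 19 11
f 19 9 20
f 19 20 11
f 20 9 21
f 20 21 11
f 21 9 22
f 21 22 11
f 22 9 23
f 22 23 11
f 23 9 24
f 23 24 11
f 24 9 10
f 24 10 11
f 26 25 28
f 26 28 27
f 28 25 29
f 28 29 27
f 29 25 30
f 29 30 27
f 30 25 31
f 30 31 27
f 31 25 32
f 31 32 27
f 32 25 33
f 32 33 27
f 33 25 34
f 33 34 27
f 34 25 26
f 34 26 27
f 36 35 39
f 36 39 37
f 37 39 40
f 37 40 38
f 39 35 41
f 39 41 40
f 40 41 42
f 40 42 38
f 41 35 43
f 41 43 42
f 42 43 44
f 42 44 38
f 43 35 45
f 43 45 44
f 44 45 46
f 44 46 38
f 45 35 47
f 45 47 46
f 46 47 48
f 46 48 38
f 47 35 49
f 47 49 48
f 48 49 50
f 48 50 38
f 49 35 51
f 49 51 50
f 50 51 52
f 50 52 38
f 51 35 53
f 51 53 52
f 52 53 54
f 52 54 38
f 53 35 55
f 53 55 54
f 54 55 56
f 54 56 38
f 55 35 36
f 55 36 56
f 56 36 37
f 56 37 38



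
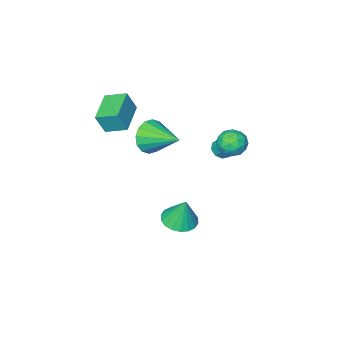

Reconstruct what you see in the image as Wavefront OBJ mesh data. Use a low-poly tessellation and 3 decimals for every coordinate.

v -1.378 4.207 3.784
v -0.934 3.716 3.215
v -2.466 4.264 2.885
v -2.022 3.773 2.316
v -2.308 3.425 3.064
v -1.635 3.389 3.619
v -1.765 4.591 2.481
v -1.092 4.555 3.036
v -1.173 3.953 2.41
v -1.509 3.232 2.77
v -1.891 4.748 3.33
v -2.227 4.027 3.69
v -1.06 3.956 3.578
v -2.34 4.024 2.522
v -2.507 3.819 2.961
v -2.247 3.53 2.627
v -1.473 3.764 3.816
v -1.212 3.476 3.481
v -2.019 3.305 3.393
v -2.188 4.504 2.619
v -1.927 4.216 2.284
v -1.153 4.45 3.473
v -0.893 4.161 3.139
v -1.381 4.675 2.707
v -0.94 3.807 2.77
v -1.58 3.841 2.242
v -1.429 4.321 2.339
v -1.033 4.301 2.665
v -1.137 3.384 2.982
v -1.777 3.417 2.454
v -1.945 3.212 2.894
v -1.549 3.192 3.22
v -1.278 3.523 2.509
v -1.623 4.563 3.646
v -2.263 4.596 3.118
v -1.851 4.788 2.88
v -1.455 4.768 3.206
v -1.82 4.139 3.858
v -2.46 4.173 3.33
v -2.367 3.679 3.435
v -1.971 3.659 3.761
v -2.122 4.457 3.591
v -2.958 1.5 0.414
v -2.657 1.944 0.065
v -2.782 2.745 0.977
v -3.082 2.3 1.326
v -3.089 1.962 -0.009
v -3.213 2.762 0.903
v -3.458 1.763 0.115
v -3.583 2.563 1.027
v -3.594 1.441 0.379
v -3.719 2.241 1.291
v -3.432 1.146 0.659
v -3.556 1.947 1.571
v -3.048 1.017 0.825
v -3.172 1.818 1.737
v -2.621 1.114 0.798
v -2.746 1.915 1.711
v -2.353 1.391 0.592
v -2.477 2.192 1.504
v -2.367 1.719 0.302
v -2.492 2.52 1.214
v 0.487 -3.367 2.147
v 0.969 -3.561 3.361
v -0.249 -2.37 2.599
v 0.232 -2.563 3.812
v 1.948 -2.117 1.768
v 2.429 -2.31 2.981
v 1.211 -1.119 2.219
v 1.693 -1.313 3.433
v -0.66 0.91 -4.669
v -0.085 1.742 -4.864
v -0.74 1.37 -2.951
v -0.512 1.897 -4.926
v -0.968 1.856 -4.936
v -1.364 1.628 -4.894
v -1.62 1.258 -4.807
v -1.685 0.819 -4.692
v -1.548 0.398 -4.573
v -1.235 0.078 -4.473
v -0.808 -0.076 -4.412
v -0.351 -0.035 -4.402
v 0.044 0.193 -4.444
v 0.3 0.563 -4.531
v 0.366 1.002 -4.645
v 0.229 1.423 -4.764
v 0.066 -0.65 1.449
v 0.707 -0.84 2.323
v -0.366 1.31 2.191
v 1.054 -0.615 1.931
v 1.136 -0.4 1.411
v 0.932 -0.252 0.9
v 0.496 -0.21 0.537
v -0.056 -0.286 0.418
v -0.575 -0.46 0.575
v -0.922 -0.685 0.966
v -1.005 -0.9 1.487
v -0.8 -1.049 1.997
v -0.364 -1.09 2.361
v 0.188 -1.014 2.48
f 1 38 17
f 38 12 41
f 17 41 6
f 38 41 17
f 1 17 13
f 17 6 18
f 13 18 2
f 17 18 13
f 1 13 22
f 13 2 23
f 22 23 8
f 13 23 22
f 1 22 34
f 22 8 37
f 34 37 11
f 22 37 34
f 1 34 38
f 34 11 42
f 38 42 12
f 34 42 38
f 2 18 29
f 18 6 32
f 29 32 10
f 18 32 29
f 6 41 19
f 41 12 40
f 19 40 5
f 41 40 19
f 12 42 39
f 42 11 35
f 39 35 3
f 42 35 39
f 11 37 36
f 37 8 24
f 36 24 7
f 37 24 36
f 8 23 28
f 23 2 25
f 28 25 9
f 23 25 28
f 4 30 16
f 30 10 31
f 16 31 5
f 30 31 16
f 4 16 14
f 16 5 15
f 14 15 3
f 16 15 14
f 4 14 21
f 14 3 20
f 21 20 7
f 14 20 21
f 4 21 26
f 21 7 27
f 26 27 9
f 21 27 26
f 4 26 30
f 26 9 33
f 30 33 10
f 26 33 30
f 5 31 19
f 31 10 32
f 19 32 6
f 31 32 19
f 3 15 39
f 15 5 40
f 39 40 12
f 15 40 39
f 7 20 36
f 20 3 35
f 36 35 11
f 20 35 36
f 9 27 28
f 27 7 24
f 28 24 8
f 27 24 28
f 10 33 29
f 33 9 25
f 29 25 2
f 33 25 29
f 44 43 47
f 44 47 45
f 45 47 48
f 45 48 46
f 47 43 49
f 47 49 48
f 48 49 50
f 48 50 46
f 49 43 51
f 49 51 50
f 50 51 52
f 50 52 46
f 51 43 53
f 51 53 52
f 52 53 54
f 52 54 46
f 53 43 55
f 53 55 54
f 54 55 56
f 54 56 46
f 55 43 57
f 55 57 56
f 56 57 58
f 56 58 46
f 57 43 59
f 57 59 58
f 58 59 60
f 58 60 46
f 59 43 61
f 59 61 60
f 60 61 62
f 60 62 46
f 61 43 44
f 61 44 62
f 62 44 45
f 62 45 46
f 64 66 63
f 67 64 63
f 63 66 65
f 65 67 63
f 64 70 66
f 68 64 67
f 68 70 64
f 66 70 65
f 69 67 65
f 65 70 69
f 69 68 67
f 70 68 69
f 72 71 74
f 72 74 73
f 74 71 75
f 74 75 73
f 75 71 76
f 75 76 73
f 76 71 77
f 76 77 73
f 77 71 78
f 77 78 73
f 78 71 79
f 78 79 73
f 79 71 80
f 79 80 73
f 80 71 81
f 80 81 73
f 81 71 82
f 81 82 73
f 82 71 83
f 82 83 73
f 83 71 84
f 83 84 73
f 84 71 85
f 84 85 73
f 85 71 86
f 85 86 73
f 86 71 72
f 86 72 73
f 88 87 90
f 88 90 89
f 90 87 91
f 90 91 89
f 91 87 92
f 91 92 89
f 92 87 93
f 92 93 89
f 93 87 94
f 93 94 89
f 94 87 95
f 94 95 89
f 95 87 96
f 95 96 89
f 96 87 97
f 96 97 89
f 97 87 98
f 97 98 89
f 98 87 99
f 98 99 89
f 99 87 100
f 99 100 89
f 100 87 88
f 100 88 89



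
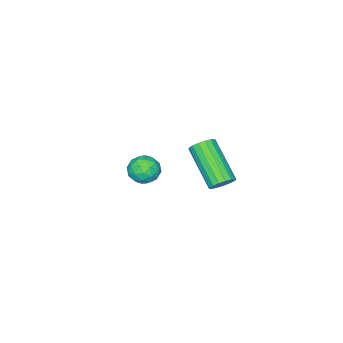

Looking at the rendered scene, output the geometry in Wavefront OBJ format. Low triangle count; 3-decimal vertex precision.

v -1.907 -0.169 -0.373
v -1.476 -0.521 -0.598
v -2.103 -2.123 0.709
v -2.533 -1.771 0.933
v -1.349 -0.39 -0.376
v -1.976 -1.992 0.93
v -1.349 -0.208 -0.154
v -1.976 -1.81 1.153
v -1.478 -0.018 0.018
v -2.105 -1.619 1.325
v -1.704 0.138 0.101
v -2.331 -1.463 1.407
v -1.977 0.224 0.074
v -2.604 -1.378 1.381
v -2.234 0.219 -0.054
v -2.861 -1.382 1.252
v -2.416 0.126 -0.256
v -3.043 -1.476 1.051
v -2.481 -0.035 -0.485
v -3.108 -1.637 0.822
v -2.414 -0.227 -0.688
v -3.041 -1.829 0.619
v -2.231 -0.406 -0.819
v -2.858 -2.007 0.488
v -1.974 -0.53 -0.848
v -2.601 -2.132 0.459
v -1.702 -0.572 -0.768
v -2.328 -2.173 0.538
v 2.811 0.447 3.328
v 3.304 0.056 3.034
v 2.416 -0.456 3.866
v 2.909 -0.847 3.572
v 3.08 -0.371 4.048
v 3.324 0.187 3.716
v 2.396 -0.587 3.184
v 2.64 -0.029 2.852
v 3.047 -0.583 2.946
v 3.47 -0.449 3.48
v 2.25 0.049 3.42
v 2.673 0.183 3.954
v 3.092 0.331 3.134
v 2.628 -0.731 3.766
v 2.728 -0.451 4.046
v 3.018 -0.681 3.874
v 3.104 0.407 3.534
v 3.394 0.178 3.362
v 3.262 -0.073 3.958
v 2.326 -0.578 3.538
v 2.616 -0.807 3.366
v 2.702 0.281 3.026
v 2.992 0.051 2.854
v 2.458 -0.327 2.942
v 3.231 -0.274 2.909
v 2.999 -0.805 3.226
v 2.697 -0.652 2.998
v 2.841 -0.324 2.802
v 3.48 -0.196 3.223
v 3.247 -0.727 3.54
v 3.348 -0.447 3.819
v 3.492 -0.119 3.624
v 3.329 -0.572 3.171
v 2.473 0.327 3.36
v 2.24 -0.204 3.677
v 2.228 -0.281 3.276
v 2.372 0.047 3.081
v 2.721 0.405 3.674
v 2.489 -0.126 3.991
v 2.879 -0.076 4.098
v 3.023 0.252 3.902
v 2.391 0.172 3.729
f 2 1 5
f 2 5 3
f 3 5 6
f 3 6 4
f 5 1 7
f 5 7 6
f 6 7 8
f 6 8 4
f 7 1 9
f 7 9 8
f 8 9 10
f 8 10 4
f 9 1 11
f 9 11 10
f 10 11 12
f 10 12 4
f 11 1 13
f 11 13 12
f 12 13 14
f 12 14 4
f 13 1 15
f 13 15 14
f 14 15 16
f 14 16 4
f 15 1 17
f 15 17 16
f 16 17 18
f 16 18 4
f 17 1 19
f 17 19 18
f 18 19 20
f 18 20 4
f 19 1 21
f 19 21 20
f 20 21 22
f 20 22 4
f 21 1 23
f 21 23 22
f 22 23 24
f 22 24 4
f 23 1 25
f 23 25 24
f 24 25 26
f 24 26 4
f 25 1 27
f 25 27 26
f 26 27 28
f 26 28 4
f 27 1 2
f 27 2 28
f 28 2 3
f 28 3 4
f 29 66 45
f 66 40 69
f 45 69 34
f 66 69 45
f 29 45 41
f 45 34 46
f 41 46 30
f 45 46 41
f 29 41 50
f 41 30 51
f 50 51 36
f 41 51 50
f 29 50 62
f 50 36 65
f 62 65 39
f 50 65 62
f 29 62 66
f 62 39 70
f 66 70 40
f 62 70 66
f 30 46 57
f 46 34 60
f 57 60 38
f 46 60 57
f 34 69 47
f 69 40 68
f 47 68 33
f 69 68 47
f 40 70 67
f 70 39 63
f 67 63 31
f 70 63 67
f 39 65 64
f 65 36 52
f 64 52 35
f 65 52 64
f 36 51 56
f 51 30 53
f 56 53 37
f 51 53 56
f 32 58 44
f 58 38 59
f 44 59 33
f 58 59 44
f 32 44 42
f 44 33 43
f 42 43 31
f 44 43 42
f 32 42 49
f 42 31 48
f 49 48 35
f 42 48 49
f 32 49 54
f 49 35 55
f 54 55 37
f 49 55 54
f 32 54 58
f 54 37 61
f 58 61 38
f 54 61 58
f 33 59 47
f 59 38 60
f 47 60 34
f 59 60 47
f 31 43 67
f 43 33 68
f 67 68 40
f 43 68 67
f 35 48 64
f 48 31 63
f 64 63 39
f 48 63 64
f 37 55 56
f 55 35 52
f 56 52 36
f 55 52 56
f 38 61 57
f 61 37 53
f 57 53 30
f 61 53 57



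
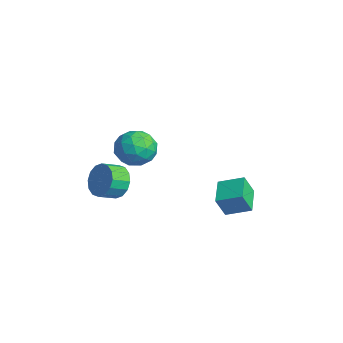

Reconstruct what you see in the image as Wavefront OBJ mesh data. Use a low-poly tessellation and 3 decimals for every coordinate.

v -1.388 -2.851 -2.158
v -0.931 -2.412 -1.372
v -0.794 -3.37 -0.916
v -1.252 -3.809 -1.702
v -1.438 -2.423 -1.244
v -1.301 -3.382 -0.788
v -1.931 -2.549 -1.361
v -1.795 -3.508 -0.906
v -2.28 -2.756 -1.692
v -2.143 -3.715 -1.236
v -2.389 -2.989 -2.148
v -2.252 -3.947 -1.692
v -2.23 -3.184 -2.606
v -2.093 -4.142 -2.15
v -1.846 -3.29 -2.944
v -1.709 -4.248 -2.488
v -1.339 -3.278 -3.072
v -1.202 -4.237 -2.616
v -0.845 -3.152 -2.954
v -0.709 -4.111 -2.499
v -0.497 -2.945 -2.624
v -0.36 -3.904 -2.168
v -0.388 -2.713 -2.168
v -0.251 -3.671 -1.712
v -0.547 -2.518 -1.71
v -0.41 -3.476 -1.254
v -0.85 2.859 -4.341
v -0.813 2.292 -3.149
v -0.099 3.966 -3.837
v -0.062 3.4 -2.646
v 0.502 2.12 -4.734
v 0.539 1.554 -3.543
v 1.253 3.228 -4.231
v 1.29 2.661 -3.039
v 0.368 -1.57 1.147
v 1.288 -2.118 0.803
v -0.308 -3.122 1.817
v 0.612 -3.67 1.473
v 0.682 -2.929 2.316
v 1.1 -1.97 1.902
v -0.12 -3.27 0.718
v 0.298 -2.311 0.304
v 0.986 -3.169 0.538
v 1.482 -2.959 1.525
v -0.502 -2.281 1.095
v -0.006 -2.071 2.082
v 0.887 -1.708 0.916
v 0.093 -3.532 1.704
v 0.134 -3.096 2.2
v 0.675 -3.419 1.997
v 0.776 -1.62 1.562
v 1.317 -1.943 1.36
v 0.961 -2.419 2.249
v -0.337 -3.297 1.26
v 0.204 -3.62 1.058
v 0.305 -1.821 0.623
v 0.846 -2.144 0.42
v 0.019 -2.821 0.371
v 1.251 -2.648 0.558
v 0.854 -3.56 0.952
v 0.423 -3.325 0.508
v 0.669 -2.761 0.265
v 1.542 -2.524 1.138
v 1.145 -3.436 1.532
v 1.186 -3.001 2.028
v 1.431 -2.437 1.785
v 1.365 -3.142 0.983
v -0.165 -1.804 1.088
v -0.562 -2.716 1.482
v -0.451 -2.803 0.835
v -0.206 -2.239 0.592
v 0.126 -1.68 1.668
v -0.271 -2.592 2.062
v 0.311 -2.479 2.355
v 0.557 -1.915 2.112
v -0.385 -2.098 1.637
f 2 1 5
f 2 5 3
f 3 5 6
f 3 6 4
f 5 1 7
f 5 7 6
f 6 7 8
f 6 8 4
f 7 1 9
f 7 9 8
f 8 9 10
f 8 10 4
f 9 1 11
f 9 11 10
f 10 11 12
f 10 12 4
f 11 1 13
f 11 13 12
f 12 13 14
f 12 14 4
f 13 1 15
f 13 15 14
f 14 15 16
f 14 16 4
f 15 1 17
f 15 17 16
f 16 17 18
f 16 18 4
f 17 1 19
f 17 19 18
f 18 19 20
f 18 20 4
f 19 1 21
f 19 21 20
f 20 21 22
f 20 22 4
f 21 1 23
f 21 23 22
f 22 23 24
f 22 24 4
f 23 1 25
f 23 25 24
f 24 25 26
f 24 26 4
f 25 1 2
f 25 2 26
f 26 2 3
f 26 3 4
f 28 30 27
f 31 28 27
f 27 30 29
f 29 31 27
f 28 34 30
f 32 28 31
f 32 34 28
f 30 34 29
f 33 31 29
f 29 34 33
f 33 32 31
f 34 32 33
f 35 72 51
f 72 46 75
f 51 75 40
f 72 75 51
f 35 51 47
f 51 40 52
f 47 52 36
f 51 52 47
f 35 47 56
f 47 36 57
f 56 57 42
f 47 57 56
f 35 56 68
f 56 42 71
f 68 71 45
f 56 71 68
f 35 68 72
f 68 45 76
f 72 76 46
f 68 76 72
f 36 52 63
f 52 40 66
f 63 66 44
f 52 66 63
f 40 75 53
f 75 46 74
f 53 74 39
f 75 74 53
f 46 76 73
f 76 45 69
f 73 69 37
f 76 69 73
f 45 71 70
f 71 42 58
f 70 58 41
f 71 58 70
f 42 57 62
f 57 36 59
f 62 59 43
f 57 59 62
f 38 64 50
f 64 44 65
f 50 65 39
f 64 65 50
f 38 50 48
f 50 39 49
f 48 49 37
f 50 49 48
f 38 48 55
f 48 37 54
f 55 54 41
f 48 54 55
f 38 55 60
f 55 41 61
f 60 61 43
f 55 61 60
f 38 60 64
f 60 43 67
f 64 67 44
f 60 67 64
f 39 65 53
f 65 44 66
f 53 66 40
f 65 66 53
f 37 49 73
f 49 39 74
f 73 74 46
f 49 74 73
f 41 54 70
f 54 37 69
f 70 69 45
f 54 69 70
f 43 61 62
f 61 41 58
f 62 58 42
f 61 58 62
f 44 67 63
f 67 43 59
f 63 59 36
f 67 59 63



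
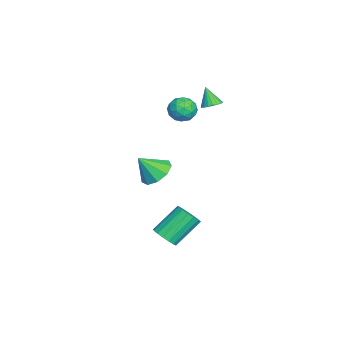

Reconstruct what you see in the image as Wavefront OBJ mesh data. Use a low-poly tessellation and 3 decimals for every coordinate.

v -1.532 2.18 2.974
v -1.027 1.827 3.044
v -1.968 1.78 4.086
v -0.953 2.049 3.153
v -0.979 2.293 3.231
v -1.101 2.518 3.265
v -1.297 2.684 3.248
v -1.534 2.764 3.184
v -1.77 2.742 3.083
v -1.965 2.624 2.964
v -2.086 2.428 2.846
v -2.11 2.19 2.751
v -2.035 1.95 2.694
v -1.873 1.75 2.685
v -1.651 1.624 2.727
v -1.409 1.595 2.811
v -1.189 1.667 2.923
v -0.728 -0.71 -1.983
v -0.001 -0.054 -1.632
v -0.452 -1.67 -0.757
v -0.635 0.115 -1.357
v -1.313 -0.102 -1.375
v -1.716 -0.604 -1.677
v -1.657 -1.156 -2.122
v -1.163 -1.499 -2.502
v -0.466 -1.474 -2.639
v 0.109 -1.091 -2.468
v 0.293 -0.53 -2.071
v -0.969 0.933 3.019
v -0.376 1.521 3.185
v -0.084 -0.061 3.375
v 0.509 0.527 3.541
v -0.176 0.461 4.042
v -0.724 1.075 3.822
v 0.264 0.385 2.738
v -0.284 0.999 2.518
v 0.386 1.182 3.011
v 0.114 1.229 3.817
v -0.574 0.231 2.743
v -0.846 0.278 3.549
v -0.75 1.314 3.07
v 0.29 0.146 3.49
v -0.113 0.107 3.784
v 0.236 0.453 3.882
v -0.955 1.052 3.445
v -0.606 1.398 3.542
v -0.489 0.775 4.046
v 0.146 0.062 3.018
v 0.495 0.408 3.115
v -0.696 1.007 2.678
v -0.347 1.353 2.776
v 0.029 0.685 2.514
v 0.046 1.461 3.066
v 0.567 0.877 3.276
v 0.422 0.793 2.804
v 0.1 1.154 2.674
v -0.114 1.488 3.54
v 0.407 0.904 3.749
v 0.004 0.865 4.044
v -0.318 1.226 3.914
v 0.334 1.289 3.438
v -0.867 0.556 2.811
v -0.346 -0.028 3.02
v -0.142 0.234 2.646
v -0.464 0.595 2.516
v -1.027 0.583 3.284
v -0.506 -0.001 3.494
v -0.56 0.306 3.886
v -0.882 0.667 3.756
v -0.794 0.171 3.122
v 3.726 0.224 -4.1
v 4.33 0.729 -4.157
v 3.459 1.921 -2.837
v 2.854 1.416 -2.78
v 4.089 0.847 -4.423
v 3.217 2.039 -3.103
v 3.764 0.822 -4.615
v 2.893 2.014 -3.295
v 3.43 0.66 -4.689
v 2.559 1.852 -3.369
v 3.164 0.399 -4.628
v 2.293 1.59 -3.308
v 3.027 0.097 -4.446
v 2.156 1.288 -3.126
v 3.05 -0.176 -4.185
v 2.178 1.016 -2.865
v 3.227 -0.357 -3.904
v 2.356 0.835 -2.585
v 3.519 -0.405 -3.669
v 2.648 0.787 -2.349
v 3.858 -0.308 -3.532
v 2.987 0.883 -2.212
v 4.167 -0.09 -3.525
v 3.295 1.101 -2.205
v 4.374 0.2 -3.65
v 3.503 1.392 -2.33
v 4.434 0.496 -3.878
v 3.562 1.687 -2.558
f 2 1 4
f 2 4 3
f 4 1 5
f 4 5 3
f 5 1 6
f 5 6 3
f 6 1 7
f 6 7 3
f 7 1 8
f 7 8 3
f 8 1 9
f 8 9 3
f 9 1 10
f 9 10 3
f 10 1 11
f 10 11 3
f 11 1 12
f 11 12 3
f 12 1 13
f 12 13 3
f 13 1 14
f 13 14 3
f 14 1 15
f 14 15 3
f 15 1 16
f 15 16 3
f 16 1 17
f 16 17 3
f 17 1 2
f 17 2 3
f 19 18 21
f 19 21 20
f 21 18 22
f 21 22 20
f 22 18 23
f 22 23 20
f 23 18 24
f 23 24 20
f 24 18 25
f 24 25 20
f 25 18 26
f 25 26 20
f 26 18 27
f 26 27 20
f 27 18 28
f 27 28 20
f 28 18 19
f 28 19 20
f 29 66 45
f 66 40 69
f 45 69 34
f 66 69 45
f 29 45 41
f 45 34 46
f 41 46 30
f 45 46 41
f 29 41 50
f 41 30 51
f 50 51 36
f 41 51 50
f 29 50 62
f 50 36 65
f 62 65 39
f 50 65 62
f 29 62 66
f 62 39 70
f 66 70 40
f 62 70 66
f 30 46 57
f 46 34 60
f 57 60 38
f 46 60 57
f 34 69 47
f 69 40 68
f 47 68 33
f 69 68 47
f 40 70 67
f 70 39 63
f 67 63 31
f 70 63 67
f 39 65 64
f 65 36 52
f 64 52 35
f 65 52 64
f 36 51 56
f 51 30 53
f 56 53 37
f 51 53 56
f 32 58 44
f 58 38 59
f 44 59 33
f 58 59 44
f 32 44 42
f 44 33 43
f 42 43 31
f 44 43 42
f 32 42 49
f 42 31 48
f 49 48 35
f 42 48 49
f 32 49 54
f 49 35 55
f 54 55 37
f 49 55 54
f 32 54 58
f 54 37 61
f 58 61 38
f 54 61 58
f 33 59 47
f 59 38 60
f 47 60 34
f 59 60 47
f 31 43 67
f 43 33 68
f 67 68 40
f 43 68 67
f 35 48 64
f 48 31 63
f 64 63 39
f 48 63 64
f 37 55 56
f 55 35 52
f 56 52 36
f 55 52 56
f 38 61 57
f 61 37 53
f 57 53 30
f 61 53 57
f 72 71 75
f 72 75 73
f 73 75 76
f 73 76 74
f 75 71 77
f 75 77 76
f 76 77 78
f 76 78 74
f 77 71 79
f 77 79 78
f 78 79 80
f 78 80 74
f 79 71 81
f 79 81 80
f 80 81 82
f 80 82 74
f 81 71 83
f 81 83 82
f 82 83 84
f 82 84 74
f 83 71 85
f 83 85 84
f 84 85 86
f 84 86 74
f 85 71 87
f 85 87 86
f 86 87 88
f 86 88 74
f 87 71 89
f 87 89 88
f 88 89 90
f 88 90 74
f 89 71 91
f 89 91 90
f 90 91 92
f 90 92 74
f 91 71 93
f 91 93 92
f 92 93 94
f 92 94 74
f 93 71 95
f 93 95 94
f 94 95 96
f 94 96 74
f 95 71 97
f 95 97 96
f 96 97 98
f 96 98 74
f 97 71 72
f 97 72 98
f 98 72 73
f 98 73 74



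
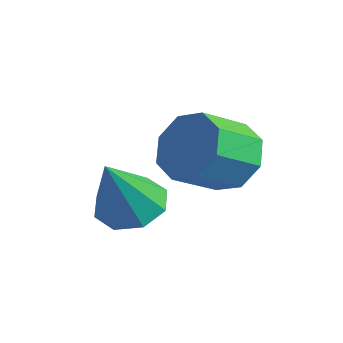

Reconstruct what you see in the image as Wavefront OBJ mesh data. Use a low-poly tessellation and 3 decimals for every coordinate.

v 0.886 -3.31 -2.159
v 1.288 -4.006 -2.684
v 1.454 -4.31 -0.401
v 1.759 -3.464 -2.528
v 1.719 -2.832 -2.156
v 1.191 -2.48 -1.785
v 0.484 -2.615 -1.634
v 0.014 -3.157 -1.79
v 0.054 -3.789 -2.162
v 0.582 -4.141 -2.533
v 1.436 -0.817 -0.966
v 2.296 -1.074 -1.566
v 2.425 -2.4 -0.814
v 1.564 -2.143 -0.214
v 2.501 -0.664 -0.878
v 2.63 -1.99 -0.126
v 2.082 -0.343 -0.242
v 2.211 -1.669 0.51
v 1.284 -0.3 -0.03
v 1.413 -1.626 0.722
v 0.575 -0.56 -0.366
v 0.704 -1.886 0.386
v 0.37 -0.97 -1.054
v 0.499 -2.296 -0.302
v 0.789 -1.291 -1.69
v 0.918 -2.617 -0.938
v 1.587 -1.334 -1.902
v 1.716 -2.66 -1.15
f 2 1 4
f 2 4 3
f 4 1 5
f 4 5 3
f 5 1 6
f 5 6 3
f 6 1 7
f 6 7 3
f 7 1 8
f 7 8 3
f 8 1 9
f 8 9 3
f 9 1 10
f 9 10 3
f 10 1 2
f 10 2 3
f 12 11 15
f 12 15 13
f 13 15 16
f 13 16 14
f 15 11 17
f 15 17 16
f 16 17 18
f 16 18 14
f 17 11 19
f 17 19 18
f 18 19 20
f 18 20 14
f 19 11 21
f 19 21 20
f 20 21 22
f 20 22 14
f 21 11 23
f 21 23 22
f 22 23 24
f 22 24 14
f 23 11 25
f 23 25 24
f 24 25 26
f 24 26 14
f 25 11 27
f 25 27 26
f 26 27 28
f 26 28 14
f 27 11 12
f 27 12 28
f 28 12 13
f 28 13 14



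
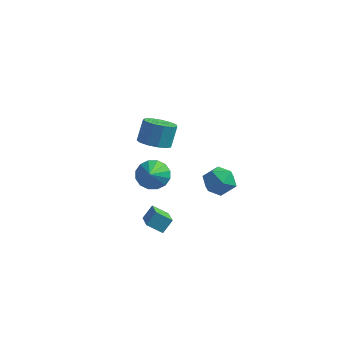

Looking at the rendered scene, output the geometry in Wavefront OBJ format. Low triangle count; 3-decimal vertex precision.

v -0.731 -0.139 -4.073
v -1.588 -0.385 -3.519
v -0.436 0.447 -3.358
v -1.293 0.201 -2.804
v 0.173 -1.541 -3.296
v -0.684 -1.787 -2.742
v 0.468 -0.955 -2.581
v -0.389 -1.201 -2.027
v 2.128 3.297 -1.365
v 2.703 2.419 -1.428
v 0.717 2.361 -1.192
v 1.292 1.483 -1.255
v 1.374 2.106 -0.412
v 2.246 2.684 -0.519
v 1.174 2.096 -2.101
v 2.046 2.674 -2.208
v 2.113 1.677 -1.883
v 2.237 1.683 -0.839
v 1.183 3.097 -1.781
v 1.307 3.103 -0.737
v -1.999 1.763 -1.556
v -1.178 2.256 -1.305
v -1.541 0.437 -0.444
v -1.534 2.413 -0.971
v -2.014 2.396 -0.794
v -2.491 2.209 -0.821
v -2.835 1.903 -1.045
v -2.956 1.559 -1.406
v -2.82 1.27 -1.806
v -2.464 1.113 -2.14
v -1.983 1.131 -2.317
v -1.507 1.318 -2.29
v -1.162 1.624 -2.066
v -1.042 1.968 -1.706
v -0.662 -0.822 3.239
v 0.25 -0.685 3.121
v 0.315 -0.041 4.362
v -0.598 -0.178 4.481
v 0.01 -0.267 2.916
v 0.075 0.378 4.157
v -0.444 -0.025 2.814
v -0.379 0.62 4.055
v -0.966 -0.036 2.847
v -0.902 0.609 4.088
v -1.393 -0.297 3.005
v -1.328 0.348 4.246
v -1.587 -0.724 3.237
v -1.522 -0.08 4.478
v -1.488 -1.183 3.47
v -1.423 -0.538 4.711
v -1.127 -1.527 3.63
v -1.062 -0.883 4.871
v -0.618 -1.648 3.666
v -0.553 -1.003 4.907
v -0.123 -1.506 3.566
v -0.059 -0.861 4.807
v 0.2 -1.147 3.363
v 0.265 -0.503 4.604
f 2 4 1
f 5 2 1
f 1 4 3
f 3 5 1
f 2 8 4
f 6 2 5
f 6 8 2
f 4 8 3
f 7 5 3
f 3 8 7
f 7 6 5
f 8 6 7
f 9 20 14
f 9 14 10
f 9 10 16
f 9 16 19
f 9 19 20
f 10 14 18
f 14 20 13
f 20 19 11
f 19 16 15
f 16 10 17
f 12 18 13
f 12 13 11
f 12 11 15
f 12 15 17
f 12 17 18
f 13 18 14
f 11 13 20
f 15 11 19
f 17 15 16
f 18 17 10
f 22 21 24
f 22 24 23
f 24 21 25
f 24 25 23
f 25 21 26
f 25 26 23
f 26 21 27
f 26 27 23
f 27 21 28
f 27 28 23
f 28 21 29
f 28 29 23
f 29 21 30
f 29 30 23
f 30 21 31
f 30 31 23
f 31 21 32
f 31 32 23
f 32 21 33
f 32 33 23
f 33 21 34
f 33 34 23
f 34 21 22
f 34 22 23
f 36 35 39
f 36 39 37
f 37 39 40
f 37 40 38
f 39 35 41
f 39 41 40
f 40 41 42
f 40 42 38
f 41 35 43
f 41 43 42
f 42 43 44
f 42 44 38
f 43 35 45
f 43 45 44
f 44 45 46
f 44 46 38
f 45 35 47
f 45 47 46
f 46 47 48
f 46 48 38
f 47 35 49
f 47 49 48
f 48 49 50
f 48 50 38
f 49 35 51
f 49 51 50
f 50 51 52
f 50 52 38
f 51 35 53
f 51 53 52
f 52 53 54
f 52 54 38
f 53 35 55
f 53 55 54
f 54 55 56
f 54 56 38
f 55 35 57
f 55 57 56
f 56 57 58
f 56 58 38
f 57 35 36
f 57 36 58
f 58 36 37
f 58 37 38



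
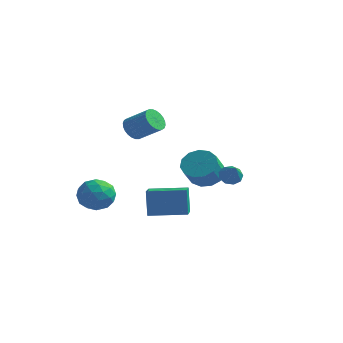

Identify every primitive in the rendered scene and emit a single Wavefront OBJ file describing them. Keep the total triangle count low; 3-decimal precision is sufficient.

v 3.242 -0.169 -0.73
v 3.737 0.281 -0.766
v 4.078 -1.011 0.19
v 3.457 0.384 -0.418
v 3.077 0.227 -0.216
v 2.774 -0.114 -0.254
v 2.69 -0.482 -0.514
v 2.865 -0.703 -0.876
v 3.216 -0.675 -1.169
v 3.58 -0.41 -1.256
v 3.785 -0.032 -1.097
v -4.174 1.346 0.878
v -3.777 1.62 0.214
v -2.348 1.787 1.139
v -2.746 1.514 1.802
v -3.889 1.893 0.337
v -2.46 2.061 1.262
v -4.044 2.083 0.543
v -2.615 2.251 1.468
v -4.219 2.161 0.799
v -2.79 2.329 1.724
v -4.387 2.115 1.067
v -2.959 2.283 1.992
v -4.523 1.952 1.307
v -3.094 2.119 2.231
v -4.606 1.697 1.481
v -3.177 1.864 2.405
v -4.623 1.388 1.563
v -3.194 1.555 2.488
v -4.572 1.073 1.541
v -3.143 1.24 2.466
v -4.46 0.799 1.418
v -3.031 0.967 2.343
v -4.305 0.609 1.212
v -2.876 0.777 2.137
v -4.13 0.531 0.956
v -2.701 0.699 1.881
v -3.961 0.577 0.688
v -2.533 0.745 1.613
v -3.826 0.741 0.449
v -2.397 0.908 1.373
v -3.743 0.996 0.275
v -2.314 1.163 1.199
v -3.726 1.305 0.192
v -2.297 1.472 1.117
v -0.913 -1.938 -4.043
v -1.207 -1.648 -2.394
v -1.659 -0.617 -4.408
v -1.953 -0.327 -2.759
v 0.973 -0.833 -3.901
v 0.679 -0.543 -2.252
v 0.227 0.488 -4.266
v -0.067 0.778 -2.617
v -4.412 -1.612 -2.426
v -3.274 -1.809 -2.363
v -4.606 -3.091 -3.557
v -3.468 -3.288 -3.494
v -4.136 -3.458 -2.566
v -4.016 -2.544 -1.867
v -3.864 -2.356 -4.053
v -3.744 -1.442 -3.354
v -2.935 -2.268 -3.369
v -3.103 -2.95 -2.45
v -4.777 -1.95 -3.47
v -4.945 -2.632 -2.551
v -3.826 -1.581 -2.295
v -4.054 -3.319 -3.625
v -4.446 -3.419 -3.079
v -3.777 -3.535 -3.042
v -4.262 -2.013 -2.003
v -3.594 -2.129 -1.967
v -4.1 -3.098 -2.086
v -4.286 -2.771 -3.953
v -3.618 -2.887 -3.917
v -4.103 -1.365 -2.878
v -3.434 -1.481 -2.841
v -3.78 -1.802 -3.834
v -2.958 -1.966 -2.85
v -3.072 -2.836 -3.515
v -3.305 -2.288 -3.843
v -3.234 -1.751 -3.432
v -3.057 -2.367 -2.309
v -3.171 -3.236 -2.974
v -3.563 -3.336 -2.428
v -3.493 -2.799 -2.017
v -2.858 -2.637 -2.901
v -4.709 -1.664 -2.946
v -4.823 -2.533 -3.611
v -4.387 -2.101 -3.903
v -4.317 -1.564 -3.492
v -4.808 -2.064 -2.405
v -4.922 -2.934 -3.07
v -4.646 -3.149 -2.488
v -4.575 -2.612 -2.077
v -5.022 -2.263 -3.019
v -0.41 3.095 -2.283
v 0.318 3.736 -1.787
v 0.559 2.606 -0.68
v -0.17 1.965 -1.177
v -0.227 3.867 -1.535
v 0.014 2.736 -0.429
v -0.83 3.752 -1.521
v -0.59 2.621 -0.415
v -1.3 3.428 -1.749
v -1.059 2.298 -0.643
v -1.488 2.999 -2.147
v -1.247 1.869 -1.04
v -1.333 2.601 -2.588
v -1.092 1.47 -1.481
v -0.885 2.359 -2.932
v -0.645 1.229 -1.825
v -0.287 2.351 -3.07
v -0.046 1.221 -1.964
v 0.272 2.579 -2.959
v 0.513 1.449 -1.852
v 0.615 2.971 -2.633
v 0.855 1.841 -1.526
v 0.632 3.403 -2.196
v 0.872 2.272 -1.089
f 2 1 4
f 2 4 3
f 4 1 5
f 4 5 3
f 5 1 6
f 5 6 3
f 6 1 7
f 6 7 3
f 7 1 8
f 7 8 3
f 8 1 9
f 8 9 3
f 9 1 10
f 9 10 3
f 10 1 11
f 10 11 3
f 11 1 2
f 11 2 3
f 13 12 16
f 13 16 14
f 14 16 17
f 14 17 15
f 16 12 18
f 16 18 17
f 17 18 19
f 17 19 15
f 18 12 20
f 18 20 19
f 19 20 21
f 19 21 15
f 20 12 22
f 20 22 21
f 21 22 23
f 21 23 15
f 22 12 24
f 22 24 23
f 23 24 25
f 23 25 15
f 24 12 26
f 24 26 25
f 25 26 27
f 25 27 15
f 26 12 28
f 26 28 27
f 27 28 29
f 27 29 15
f 28 12 30
f 28 30 29
f 29 30 31
f 29 31 15
f 30 12 32
f 30 32 31
f 31 32 33
f 31 33 15
f 32 12 34
f 32 34 33
f 33 34 35
f 33 35 15
f 34 12 36
f 34 36 35
f 35 36 37
f 35 37 15
f 36 12 38
f 36 38 37
f 37 38 39
f 37 39 15
f 38 12 40
f 38 40 39
f 39 40 41
f 39 41 15
f 40 12 42
f 40 42 41
f 41 42 43
f 41 43 15
f 42 12 44
f 42 44 43
f 43 44 45
f 43 45 15
f 44 12 13
f 44 13 45
f 45 13 14
f 45 14 15
f 47 49 46
f 50 47 46
f 46 49 48
f 48 50 46
f 47 53 49
f 51 47 50
f 51 53 47
f 49 53 48
f 52 50 48
f 48 53 52
f 52 51 50
f 53 51 52
f 54 91 70
f 91 65 94
f 70 94 59
f 91 94 70
f 54 70 66
f 70 59 71
f 66 71 55
f 70 71 66
f 54 66 75
f 66 55 76
f 75 76 61
f 66 76 75
f 54 75 87
f 75 61 90
f 87 90 64
f 75 90 87
f 54 87 91
f 87 64 95
f 91 95 65
f 87 95 91
f 55 71 82
f 71 59 85
f 82 85 63
f 71 85 82
f 59 94 72
f 94 65 93
f 72 93 58
f 94 93 72
f 65 95 92
f 95 64 88
f 92 88 56
f 95 88 92
f 64 90 89
f 90 61 77
f 89 77 60
f 90 77 89
f 61 76 81
f 76 55 78
f 81 78 62
f 76 78 81
f 57 83 69
f 83 63 84
f 69 84 58
f 83 84 69
f 57 69 67
f 69 58 68
f 67 68 56
f 69 68 67
f 57 67 74
f 67 56 73
f 74 73 60
f 67 73 74
f 57 74 79
f 74 60 80
f 79 80 62
f 74 80 79
f 57 79 83
f 79 62 86
f 83 86 63
f 79 86 83
f 58 84 72
f 84 63 85
f 72 85 59
f 84 85 72
f 56 68 92
f 68 58 93
f 92 93 65
f 68 93 92
f 60 73 89
f 73 56 88
f 89 88 64
f 73 88 89
f 62 80 81
f 80 60 77
f 81 77 61
f 80 77 81
f 63 86 82
f 86 62 78
f 82 78 55
f 86 78 82
f 97 96 100
f 97 100 98
f 98 100 101
f 98 101 99
f 100 96 102
f 100 102 101
f 101 102 103
f 101 103 99
f 102 96 104
f 102 104 103
f 103 104 105
f 103 105 99
f 104 96 106
f 104 106 105
f 105 106 107
f 105 107 99
f 106 96 108
f 106 108 107
f 107 108 109
f 107 109 99
f 108 96 110
f 108 110 109
f 109 110 111
f 109 111 99
f 110 96 112
f 110 112 111
f 111 112 113
f 111 113 99
f 112 96 114
f 112 114 113
f 113 114 115
f 113 115 99
f 114 96 116
f 114 116 115
f 115 116 117
f 115 117 99
f 116 96 118
f 116 118 117
f 117 118 119
f 117 119 99
f 118 96 97
f 118 97 119
f 119 97 98
f 119 98 99

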